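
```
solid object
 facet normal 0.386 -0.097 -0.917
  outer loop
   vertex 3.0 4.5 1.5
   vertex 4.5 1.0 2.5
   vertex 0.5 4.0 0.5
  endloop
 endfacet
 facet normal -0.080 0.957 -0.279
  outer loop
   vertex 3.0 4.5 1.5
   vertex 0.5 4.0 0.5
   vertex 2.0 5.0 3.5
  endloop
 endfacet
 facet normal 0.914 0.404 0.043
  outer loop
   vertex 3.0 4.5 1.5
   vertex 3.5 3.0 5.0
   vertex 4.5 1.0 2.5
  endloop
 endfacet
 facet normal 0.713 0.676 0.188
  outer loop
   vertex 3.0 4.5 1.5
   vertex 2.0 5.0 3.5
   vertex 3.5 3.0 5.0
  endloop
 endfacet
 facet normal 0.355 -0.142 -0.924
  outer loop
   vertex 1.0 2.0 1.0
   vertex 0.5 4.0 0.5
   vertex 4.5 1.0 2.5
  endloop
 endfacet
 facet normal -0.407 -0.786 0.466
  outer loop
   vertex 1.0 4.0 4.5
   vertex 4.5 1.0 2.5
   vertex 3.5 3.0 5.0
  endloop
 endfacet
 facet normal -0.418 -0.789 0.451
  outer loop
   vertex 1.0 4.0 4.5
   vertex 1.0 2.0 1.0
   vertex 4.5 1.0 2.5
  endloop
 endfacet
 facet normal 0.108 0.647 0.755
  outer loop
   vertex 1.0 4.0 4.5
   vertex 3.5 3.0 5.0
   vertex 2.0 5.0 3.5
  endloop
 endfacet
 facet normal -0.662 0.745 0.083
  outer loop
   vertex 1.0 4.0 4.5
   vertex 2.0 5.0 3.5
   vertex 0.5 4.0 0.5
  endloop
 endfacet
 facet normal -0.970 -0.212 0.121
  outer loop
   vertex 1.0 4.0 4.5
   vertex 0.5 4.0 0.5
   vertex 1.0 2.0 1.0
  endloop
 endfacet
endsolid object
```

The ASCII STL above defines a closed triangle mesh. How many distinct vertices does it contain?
7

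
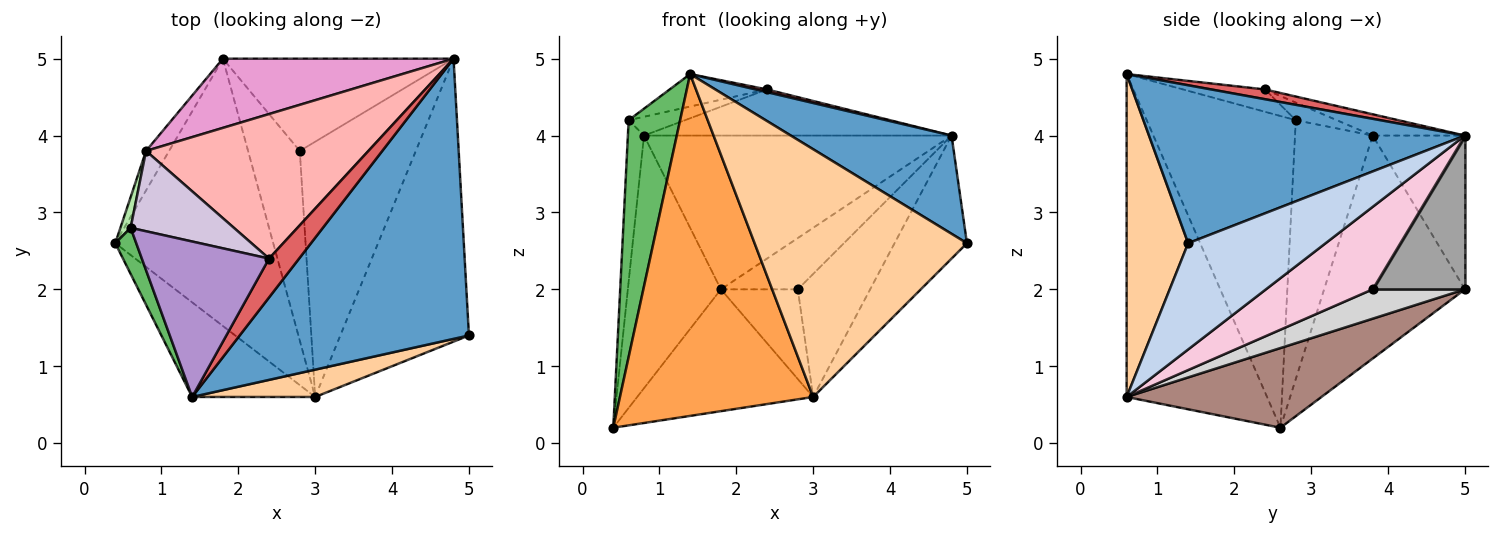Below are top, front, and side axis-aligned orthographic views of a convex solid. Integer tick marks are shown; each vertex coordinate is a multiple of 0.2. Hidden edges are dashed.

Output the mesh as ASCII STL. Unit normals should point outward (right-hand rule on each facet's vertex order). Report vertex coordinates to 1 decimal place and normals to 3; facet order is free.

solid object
 facet normal 0.545 -0.277 0.791
  outer loop
   vertex 1.4 0.6 4.8
   vertex 5.0 1.4 2.6
   vertex 4.8 5.0 4.0
  endloop
 endfacet
 facet normal 0.604 0.318 -0.731
  outer loop
   vertex 3.0 0.6 0.6
   vertex 4.8 5.0 4.0
   vertex 5.0 1.4 2.6
  endloop
 endfacet
 facet normal -0.574 -0.789 -0.219
  outer loop
   vertex 3.0 0.6 0.6
   vertex 1.4 0.6 4.8
   vertex 0.4 2.6 0.2
  endloop
 endfacet
 facet normal 0.277 -0.955 0.105
  outer loop
   vertex 3.0 0.6 0.6
   vertex 5.0 1.4 2.6
   vertex 1.4 0.6 4.8
  endloop
 endfacet
 facet normal -0.943 -0.326 0.063
  outer loop
   vertex 0.6 2.8 4.2
   vertex 0.4 2.6 0.2
   vertex 1.4 0.6 4.8
  endloop
 endfacet
 facet normal -0.978 0.203 0.039
  outer loop
   vertex 0.6 2.8 4.2
   vertex 0.8 3.8 4.0
   vertex 0.4 2.6 0.2
  endloop
 endfacet
 facet normal 0.309 -0.066 0.949
  outer loop
   vertex 2.4 2.4 4.6
   vertex 1.4 0.6 4.8
   vertex 4.8 5.0 4.0
  endloop
 endfacet
 facet normal -0.091 0.303 0.949
  outer loop
   vertex 2.4 2.4 4.6
   vertex 4.8 5.0 4.0
   vertex 0.8 3.8 4.0
  endloop
 endfacet
 facet normal -0.170 0.201 0.965
  outer loop
   vertex 2.4 2.4 4.6
   vertex 0.6 2.8 4.2
   vertex 1.4 0.6 4.8
  endloop
 endfacet
 facet normal -0.164 0.225 0.961
  outer loop
   vertex 2.4 2.4 4.6
   vertex 0.8 3.8 4.0
   vertex 0.6 2.8 4.2
  endloop
 endfacet
 facet normal 0.417 0.377 -0.827
  outer loop
   vertex 1.8 5.0 2.0
   vertex 3.0 0.6 0.6
   vertex 0.4 2.6 0.2
  endloop
 endfacet
 facet normal -0.831 0.549 -0.086
  outer loop
   vertex 1.8 5.0 2.0
   vertex 0.4 2.6 0.2
   vertex 0.8 3.8 4.0
  endloop
 endfacet
 facet normal -0.264 0.880 0.396
  outer loop
   vertex 1.8 5.0 2.0
   vertex 0.8 3.8 4.0
   vertex 4.8 5.0 4.0
  endloop
 endfacet
 facet normal 0.539 0.366 -0.759
  outer loop
   vertex 2.8 3.8 2.0
   vertex 4.8 5.0 4.0
   vertex 3.0 0.6 0.6
  endloop
 endfacet
 facet normal 0.504 0.420 -0.755
  outer loop
   vertex 2.8 3.8 2.0
   vertex 1.8 5.0 2.0
   vertex 4.8 5.0 4.0
  endloop
 endfacet
 facet normal 0.456 0.380 -0.804
  outer loop
   vertex 2.8 3.8 2.0
   vertex 3.0 0.6 0.6
   vertex 1.8 5.0 2.0
  endloop
 endfacet
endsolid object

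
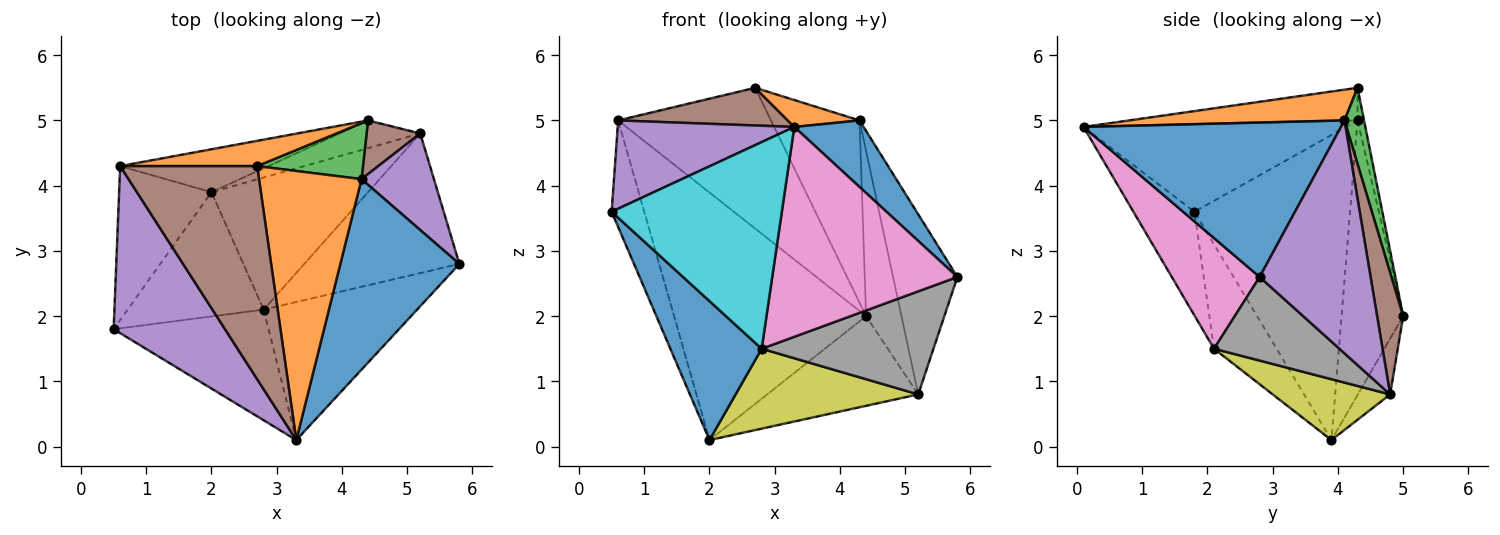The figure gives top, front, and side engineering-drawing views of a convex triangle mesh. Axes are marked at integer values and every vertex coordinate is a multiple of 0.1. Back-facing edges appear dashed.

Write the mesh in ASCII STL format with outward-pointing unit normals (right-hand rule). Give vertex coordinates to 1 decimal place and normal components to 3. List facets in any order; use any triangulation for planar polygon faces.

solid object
 facet normal 0.775 -0.209 0.597
  outer loop
   vertex 4.3 4.1 5.0
   vertex 3.3 0.1 4.9
   vertex 5.8 2.8 2.6
  endloop
 endfacet
 facet normal 0.286 -0.095 0.953
  outer loop
   vertex 4.3 4.1 5.0
   vertex 2.7 4.3 5.5
   vertex 3.3 0.1 4.9
  endloop
 endfacet
 facet normal 0.207 0.935 0.287
  outer loop
   vertex 4.3 4.1 5.0
   vertex 4.4 5.0 2.0
   vertex 2.7 4.3 5.5
  endloop
 endfacet
 facet normal -0.200 0.936 -0.289
  outer loop
   vertex 5.2 4.8 0.8
   vertex 2.0 3.9 0.1
   vertex 4.4 5.0 2.0
  endloop
 endfacet
 facet normal 0.835 0.484 0.260
  outer loop
   vertex 5.2 4.8 0.8
   vertex 4.3 4.1 5.0
   vertex 5.8 2.8 2.6
  endloop
 endfacet
 facet normal 0.574 0.779 0.253
  outer loop
   vertex 5.2 4.8 0.8
   vertex 4.4 5.0 2.0
   vertex 4.3 4.1 5.0
  endloop
 endfacet
 facet normal 0.369 -0.777 -0.511
  outer loop
   vertex 2.8 2.1 1.5
   vertex 5.8 2.8 2.6
   vertex 3.3 0.1 4.9
  endloop
 endfacet
 facet normal 0.398 -0.545 -0.738
  outer loop
   vertex 2.8 2.1 1.5
   vertex 5.2 4.8 0.8
   vertex 5.8 2.8 2.6
  endloop
 endfacet
 facet normal 0.316 -0.491 -0.812
  outer loop
   vertex 2.8 2.1 1.5
   vertex 2.0 3.9 0.1
   vertex 5.2 4.8 0.8
  endloop
 endfacet
 facet normal -0.301 -0.841 -0.450
  outer loop
   vertex 2.8 2.1 1.5
   vertex 3.3 0.1 4.9
   vertex 0.5 1.8 3.6
  endloop
 endfacet
 facet normal -0.455 -0.664 -0.593
  outer loop
   vertex 2.8 2.1 1.5
   vertex 0.5 1.8 3.6
   vertex 2.0 3.9 0.1
  endloop
 endfacet
 facet normal -0.042 0.983 0.176
  outer loop
   vertex 0.6 4.3 5.0
   vertex 2.7 4.3 5.5
   vertex 4.4 5.0 2.0
  endloop
 endfacet
 facet normal -0.302 0.939 -0.163
  outer loop
   vertex 0.6 4.3 5.0
   vertex 4.4 5.0 2.0
   vertex 2.0 3.9 0.1
  endloop
 endfacet
 facet normal -0.938 0.197 -0.284
  outer loop
   vertex 0.6 4.3 5.0
   vertex 2.0 3.9 0.1
   vertex 0.5 1.8 3.6
  endloop
 endfacet
 facet normal -0.570 -0.384 0.726
  outer loop
   vertex 0.6 4.3 5.0
   vertex 0.5 1.8 3.6
   vertex 3.3 0.1 4.9
  endloop
 endfacet
 facet normal -0.228 -0.170 0.959
  outer loop
   vertex 0.6 4.3 5.0
   vertex 3.3 0.1 4.9
   vertex 2.7 4.3 5.5
  endloop
 endfacet
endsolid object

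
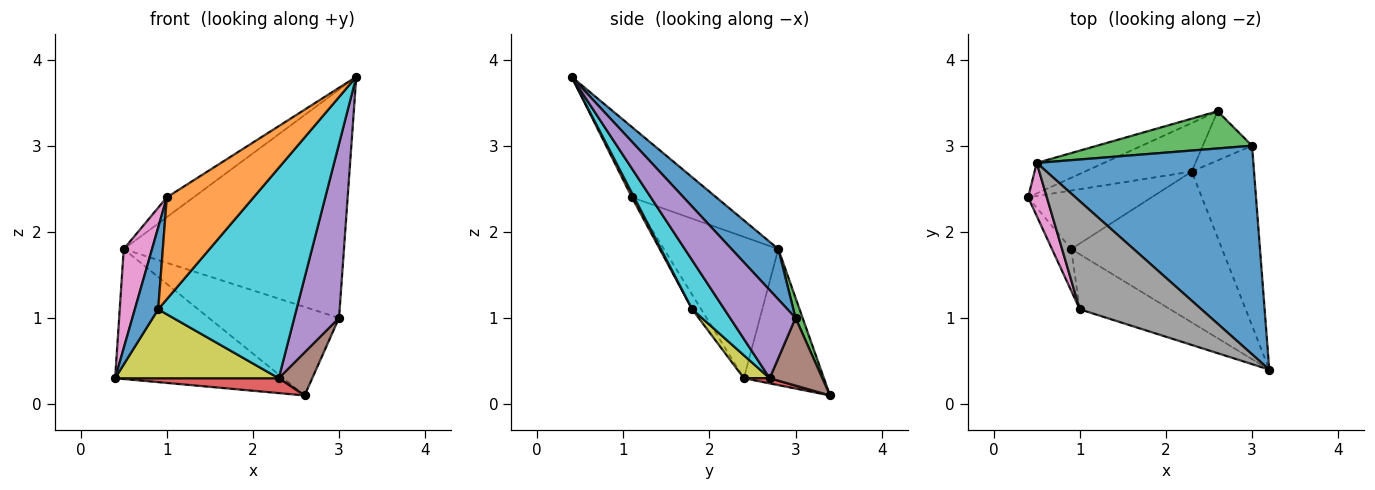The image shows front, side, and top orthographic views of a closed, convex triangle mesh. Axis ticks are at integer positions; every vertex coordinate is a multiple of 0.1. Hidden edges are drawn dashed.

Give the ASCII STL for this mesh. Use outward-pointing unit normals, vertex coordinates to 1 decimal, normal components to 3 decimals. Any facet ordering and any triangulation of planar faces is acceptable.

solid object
 facet normal 0.155 0.729 0.666
  outer loop
   vertex 0.5 2.8 1.8
   vertex 3.2 0.4 3.8
   vertex 3.0 3.0 1.0
  endloop
 endfacet
 facet normal -0.420 0.883 -0.208
  outer loop
   vertex 0.5 2.8 1.8
   vertex 2.6 3.4 0.1
   vertex 0.4 2.4 0.3
  endloop
 endfacet
 facet normal 0.050 0.921 0.387
  outer loop
   vertex 0.5 2.8 1.8
   vertex 3.0 3.0 1.0
   vertex 2.6 3.4 0.1
  endloop
 endfacet
 facet normal 0.046 -0.293 -0.955
  outer loop
   vertex 2.3 2.7 0.3
   vertex 0.4 2.4 0.3
   vertex 2.6 3.4 0.1
  endloop
 endfacet
 facet normal 0.713 -0.488 -0.504
  outer loop
   vertex 2.3 2.7 0.3
   vertex 3.0 3.0 1.0
   vertex 3.2 0.4 3.8
  endloop
 endfacet
 facet normal 0.719 -0.458 -0.523
  outer loop
   vertex 2.3 2.7 0.3
   vertex 2.6 3.4 0.1
   vertex 3.0 3.0 1.0
  endloop
 endfacet
 facet normal -0.963 -0.238 0.128
  outer loop
   vertex 1.0 1.1 2.4
   vertex 0.5 2.8 1.8
   vertex 0.4 2.4 0.3
  endloop
 endfacet
 facet normal -0.494 0.156 0.855
  outer loop
   vertex 1.0 1.1 2.4
   vertex 3.2 0.4 3.8
   vertex 0.5 2.8 1.8
  endloop
 endfacet
 facet normal 0.120 -0.757 -0.642
  outer loop
   vertex 0.9 1.8 1.1
   vertex 0.4 2.4 0.3
   vertex 2.3 2.7 0.3
  endloop
 endfacet
 facet normal 0.186 -0.798 -0.573
  outer loop
   vertex 0.9 1.8 1.1
   vertex 2.3 2.7 0.3
   vertex 3.2 0.4 3.8
  endloop
 endfacet
 facet normal -0.325 -0.843 -0.429
  outer loop
   vertex 0.9 1.8 1.1
   vertex 1.0 1.1 2.4
   vertex 0.4 2.4 0.3
  endloop
 endfacet
 facet normal 0.023 -0.880 -0.475
  outer loop
   vertex 0.9 1.8 1.1
   vertex 3.2 0.4 3.8
   vertex 1.0 1.1 2.4
  endloop
 endfacet
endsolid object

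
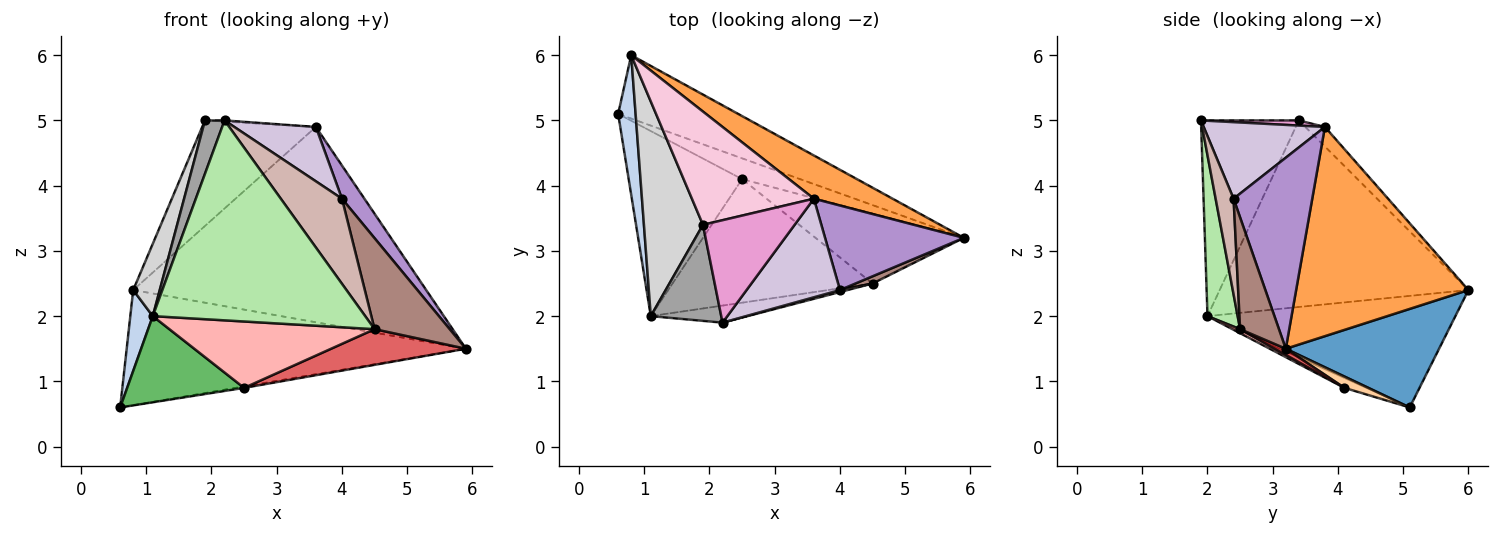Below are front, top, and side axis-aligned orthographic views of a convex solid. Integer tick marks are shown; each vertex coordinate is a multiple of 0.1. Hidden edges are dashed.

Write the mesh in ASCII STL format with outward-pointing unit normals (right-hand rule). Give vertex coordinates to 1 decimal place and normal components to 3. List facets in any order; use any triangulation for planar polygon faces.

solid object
 facet normal 0.368 0.815 -0.448
  outer loop
   vertex 0.8 6.0 2.4
   vertex 5.9 3.2 1.5
   vertex 0.6 5.1 0.6
  endloop
 endfacet
 facet normal -0.984 -0.089 0.154
  outer loop
   vertex 1.1 2.0 2.0
   vertex 0.8 6.0 2.4
   vertex 0.6 5.1 0.6
  endloop
 endfacet
 facet normal 0.498 0.847 0.187
  outer loop
   vertex 3.6 3.8 4.9
   vertex 5.9 3.2 1.5
   vertex 0.8 6.0 2.4
  endloop
 endfacet
 facet normal 0.191 0.070 -0.979
  outer loop
   vertex 2.5 4.1 0.9
   vertex 0.6 5.1 0.6
   vertex 5.9 3.2 1.5
  endloop
 endfacet
 facet normal -0.079 -0.421 -0.904
  outer loop
   vertex 2.5 4.1 0.9
   vertex 1.1 2.0 2.0
   vertex 0.6 5.1 0.6
  endloop
 endfacet
 facet normal 0.140 -0.987 -0.084
  outer loop
   vertex 4.5 2.5 1.8
   vertex 2.2 1.9 5.0
   vertex 1.1 2.0 2.0
  endloop
 endfacet
 facet normal 0.037 -0.455 -0.890
  outer loop
   vertex 4.5 2.5 1.8
   vertex 2.5 4.1 0.9
   vertex 5.9 3.2 1.5
  endloop
 endfacet
 facet normal 0.018 -0.473 -0.881
  outer loop
   vertex 4.5 2.5 1.8
   vertex 1.1 2.0 2.0
   vertex 2.5 4.1 0.9
  endloop
 endfacet
 facet normal 0.788 -0.225 0.573
  outer loop
   vertex 4.0 2.4 3.8
   vertex 5.9 3.2 1.5
   vertex 3.6 3.8 4.9
  endloop
 endfacet
 facet normal 0.583 -0.392 0.711
  outer loop
   vertex 4.0 2.4 3.8
   vertex 3.6 3.8 4.9
   vertex 2.2 1.9 5.0
  endloop
 endfacet
 facet normal 0.458 -0.886 0.070
  outer loop
   vertex 4.0 2.4 3.8
   vertex 4.5 2.5 1.8
   vertex 5.9 3.2 1.5
  endloop
 endfacet
 facet normal 0.281 -0.959 0.022
  outer loop
   vertex 4.0 2.4 3.8
   vertex 2.2 1.9 5.0
   vertex 4.5 2.5 1.8
  endloop
 endfacet
 facet normal 0.056 0.011 0.998
  outer loop
   vertex 1.9 3.4 5.0
   vertex 2.2 1.9 5.0
   vertex 3.6 3.8 4.9
  endloop
 endfacet
 facet normal -0.117 0.677 0.727
  outer loop
   vertex 1.9 3.4 5.0
   vertex 3.6 3.8 4.9
   vertex 0.8 6.0 2.4
  endloop
 endfacet
 facet normal -0.925 -0.185 0.333
  outer loop
   vertex 1.9 3.4 5.0
   vertex 1.1 2.0 2.0
   vertex 2.2 1.9 5.0
  endloop
 endfacet
 facet normal -0.949 -0.101 0.300
  outer loop
   vertex 1.9 3.4 5.0
   vertex 0.8 6.0 2.4
   vertex 1.1 2.0 2.0
  endloop
 endfacet
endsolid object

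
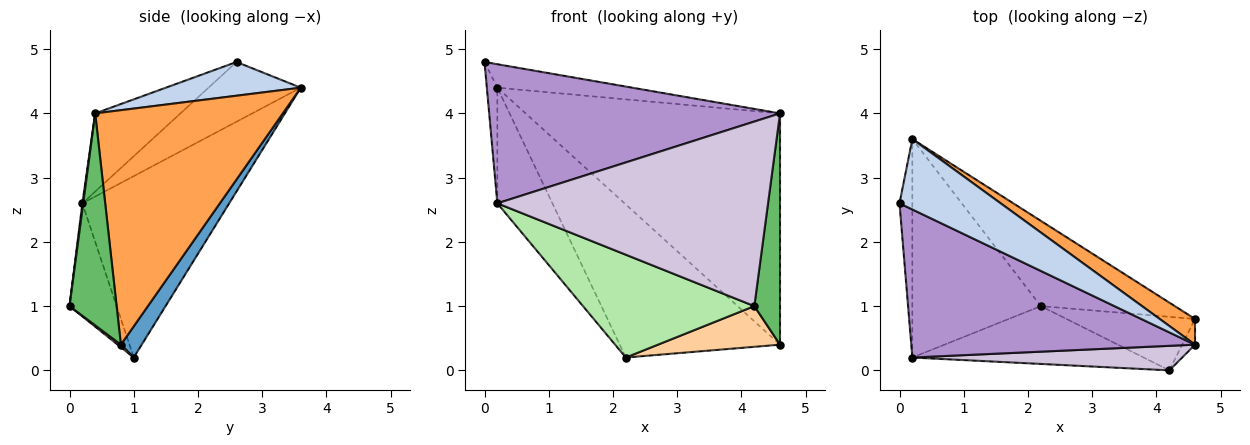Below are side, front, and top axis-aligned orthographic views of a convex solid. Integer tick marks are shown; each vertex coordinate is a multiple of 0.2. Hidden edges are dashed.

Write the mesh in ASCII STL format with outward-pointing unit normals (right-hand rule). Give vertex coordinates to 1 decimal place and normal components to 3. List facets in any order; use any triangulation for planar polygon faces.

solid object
 facet normal 0.113 0.868 -0.484
  outer loop
   vertex 2.2 1.0 0.2
   vertex 0.2 3.6 4.4
   vertex 4.6 0.8 0.4
  endloop
 endfacet
 facet normal 0.302 0.302 0.905
  outer loop
   vertex 4.6 0.4 4.0
   vertex 0.2 3.6 4.4
   vertex 0.0 2.6 4.8
  endloop
 endfacet
 facet normal 0.591 0.802 0.089
  outer loop
   vertex 4.6 0.4 4.0
   vertex 4.6 0.8 0.4
   vertex 0.2 3.6 4.4
  endloop
 endfacet
 facet normal 0.016 -0.605 -0.796
  outer loop
   vertex 4.2 0.0 1.0
   vertex 2.2 1.0 0.2
   vertex 4.6 0.8 0.4
  endloop
 endfacet
 facet normal 0.877 -0.478 -0.053
  outer loop
   vertex 4.2 0.0 1.0
   vertex 4.6 0.8 0.4
   vertex 4.6 0.4 4.0
  endloop
 endfacet
 facet normal -0.233 -0.848 -0.477
  outer loop
   vertex 0.2 0.2 2.6
   vertex 2.2 1.0 0.2
   vertex 4.2 0.0 1.0
  endloop
 endfacet
 facet normal -0.972 0.111 -0.209
  outer loop
   vertex 0.2 0.2 2.6
   vertex 0.0 2.6 4.8
   vertex 0.2 3.6 4.4
  endloop
 endfacet
 facet normal -0.780 0.293 -0.553
  outer loop
   vertex 0.2 0.2 2.6
   vertex 0.2 3.6 4.4
   vertex 2.2 1.0 0.2
  endloop
 endfacet
 facet normal -0.197 -0.671 0.715
  outer loop
   vertex 0.2 0.2 2.6
   vertex 4.6 0.4 4.0
   vertex 0.0 2.6 4.8
  endloop
 endfacet
 facet normal 0.003 -0.991 0.132
  outer loop
   vertex 0.2 0.2 2.6
   vertex 4.2 0.0 1.0
   vertex 4.6 0.4 4.0
  endloop
 endfacet
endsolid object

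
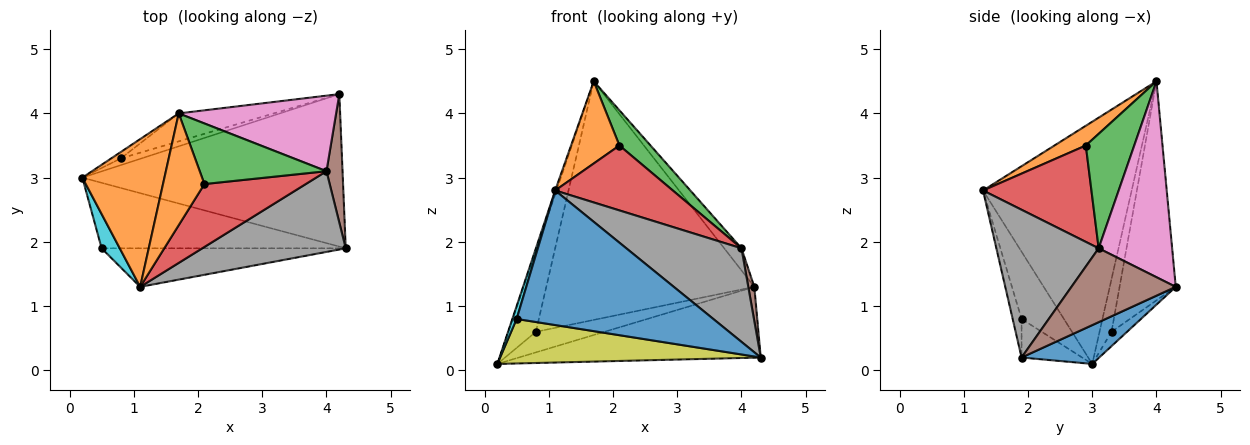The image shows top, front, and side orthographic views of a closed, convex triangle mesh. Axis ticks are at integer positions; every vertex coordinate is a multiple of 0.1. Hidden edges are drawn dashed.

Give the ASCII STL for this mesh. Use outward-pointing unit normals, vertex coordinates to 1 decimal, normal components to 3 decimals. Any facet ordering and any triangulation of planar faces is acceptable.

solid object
 facet normal 0.134 0.418 -0.899
  outer loop
   vertex 4.2 4.3 1.3
   vertex 4.3 1.9 0.2
   vertex 0.2 3.0 0.1
  endloop
 endfacet
 facet normal -0.947 0.008 0.321
  outer loop
   vertex 1.1 1.3 2.8
   vertex 1.7 4.0 4.5
   vertex 0.2 3.0 0.1
  endloop
 endfacet
 facet normal -0.210 0.929 -0.305
  outer loop
   vertex 0.8 3.3 0.6
   vertex 4.2 4.3 1.3
   vertex 0.2 3.0 0.1
  endloop
 endfacet
 facet normal -0.397 0.915 -0.073
  outer loop
   vertex 0.8 3.3 0.6
   vertex 0.2 3.0 0.1
   vertex 1.7 4.0 4.5
  endloop
 endfacet
 facet normal -0.259 0.959 -0.112
  outer loop
   vertex 0.8 3.3 0.6
   vertex 1.7 4.0 4.5
   vertex 4.2 4.3 1.3
  endloop
 endfacet
 facet normal 0.976 -0.057 0.212
  outer loop
   vertex 4.0 3.1 1.9
   vertex 4.3 1.9 0.2
   vertex 4.2 4.3 1.3
  endloop
 endfacet
 facet normal 0.767 0.180 0.616
  outer loop
   vertex 4.0 3.1 1.9
   vertex 4.2 4.3 1.3
   vertex 1.7 4.0 4.5
  endloop
 endfacet
 facet normal 0.558 -0.628 0.542
  outer loop
   vertex 4.0 3.1 1.9
   vertex 1.1 1.3 2.8
   vertex 4.3 1.9 0.2
  endloop
 endfacet
 facet normal -0.130 -0.557 -0.820
  outer loop
   vertex 0.5 1.9 0.8
   vertex 0.2 3.0 0.1
   vertex 4.3 1.9 0.2
  endloop
 endfacet
 facet normal -0.961 -0.097 0.259
  outer loop
   vertex 0.5 1.9 0.8
   vertex 1.1 1.3 2.8
   vertex 0.2 3.0 0.1
  endloop
 endfacet
 facet normal -0.043 -0.960 -0.275
  outer loop
   vertex 0.5 1.9 0.8
   vertex 4.3 1.9 0.2
   vertex 1.1 1.3 2.8
  endloop
 endfacet
 facet normal 0.359 -0.553 0.752
  outer loop
   vertex 2.1 2.9 3.5
   vertex 1.7 4.0 4.5
   vertex 1.1 1.3 2.8
  endloop
 endfacet
 facet normal 0.616 -0.396 0.682
  outer loop
   vertex 2.1 2.9 3.5
   vertex 4.0 3.1 1.9
   vertex 1.7 4.0 4.5
  endloop
 endfacet
 facet normal 0.552 -0.599 0.580
  outer loop
   vertex 2.1 2.9 3.5
   vertex 1.1 1.3 2.8
   vertex 4.0 3.1 1.9
  endloop
 endfacet
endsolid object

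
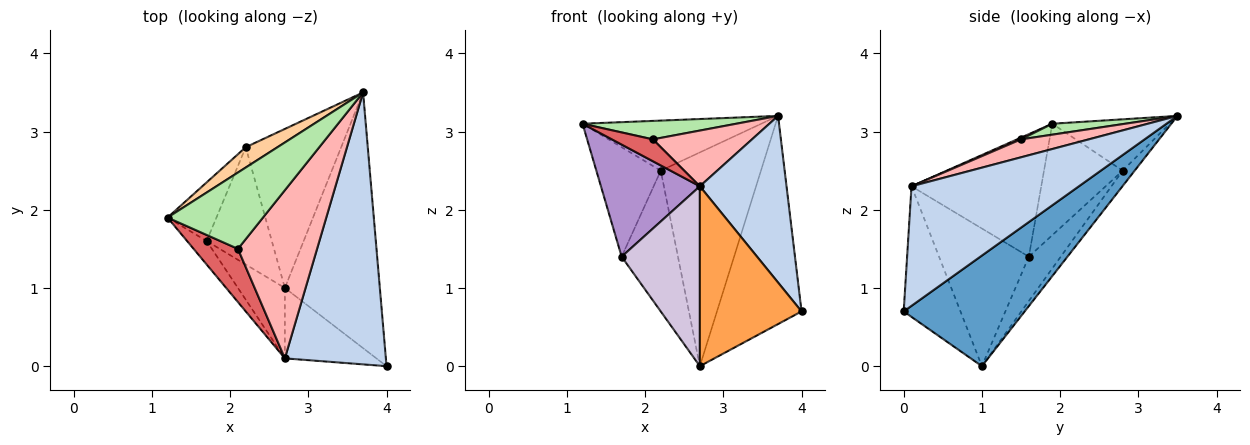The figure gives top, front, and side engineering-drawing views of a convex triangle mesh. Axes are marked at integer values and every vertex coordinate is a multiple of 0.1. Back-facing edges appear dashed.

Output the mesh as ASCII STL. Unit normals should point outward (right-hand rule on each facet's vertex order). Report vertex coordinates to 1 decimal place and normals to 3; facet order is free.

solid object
 facet normal 0.670 0.469 -0.575
  outer loop
   vertex 2.7 1.0 0.0
   vertex 3.7 3.5 3.2
   vertex 4.0 0.0 0.7
  endloop
 endfacet
 facet normal 0.710 -0.368 0.600
  outer loop
   vertex 2.7 0.1 2.3
   vertex 4.0 0.0 0.7
   vertex 3.7 3.5 3.2
  endloop
 endfacet
 facet normal -0.461 -0.826 -0.323
  outer loop
   vertex 2.7 0.1 2.3
   vertex 2.7 1.0 0.0
   vertex 4.0 0.0 0.7
  endloop
 endfacet
 facet normal -0.520 0.792 0.322
  outer loop
   vertex 2.2 2.8 2.5
   vertex 1.2 1.9 3.1
   vertex 3.7 3.5 3.2
  endloop
 endfacet
 facet normal -0.095 0.799 -0.594
  outer loop
   vertex 2.2 2.8 2.5
   vertex 3.7 3.5 3.2
   vertex 2.7 1.0 0.0
  endloop
 endfacet
 facet normal 0.111 -0.234 0.966
  outer loop
   vertex 2.1 1.5 2.9
   vertex 3.7 3.5 3.2
   vertex 1.2 1.9 3.1
  endloop
 endfacet
 facet normal 0.036 -0.380 0.924
  outer loop
   vertex 2.1 1.5 2.9
   vertex 1.2 1.9 3.1
   vertex 2.7 0.1 2.3
  endloop
 endfacet
 facet normal 0.210 -0.308 0.928
  outer loop
   vertex 2.1 1.5 2.9
   vertex 2.7 0.1 2.3
   vertex 3.7 3.5 3.2
  endloop
 endfacet
 facet normal -0.789 -0.601 -0.126
  outer loop
   vertex 1.7 1.6 1.4
   vertex 2.7 0.1 2.3
   vertex 1.2 1.9 3.1
  endloop
 endfacet
 facet normal -0.730 -0.636 -0.249
  outer loop
   vertex 1.7 1.6 1.4
   vertex 2.7 1.0 0.0
   vertex 2.7 0.1 2.3
  endloop
 endfacet
 facet normal -0.733 0.600 -0.321
  outer loop
   vertex 1.7 1.6 1.4
   vertex 1.2 1.9 3.1
   vertex 2.2 2.8 2.5
  endloop
 endfacet
 facet normal -0.399 0.704 -0.587
  outer loop
   vertex 1.7 1.6 1.4
   vertex 2.2 2.8 2.5
   vertex 2.7 1.0 0.0
  endloop
 endfacet
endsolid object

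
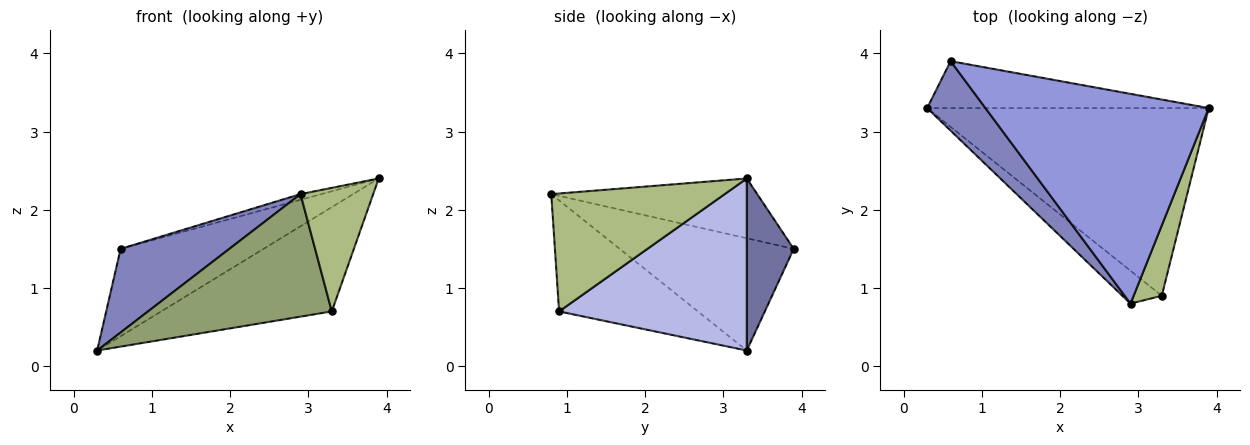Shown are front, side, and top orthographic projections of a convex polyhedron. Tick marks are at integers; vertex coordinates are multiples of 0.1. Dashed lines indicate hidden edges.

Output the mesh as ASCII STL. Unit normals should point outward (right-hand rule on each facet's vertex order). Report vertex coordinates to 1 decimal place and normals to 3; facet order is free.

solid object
 facet normal 0.278 0.846 -0.455
  outer loop
   vertex 0.6 3.9 1.5
   vertex 3.9 3.3 2.4
   vertex 0.3 3.3 0.2
  endloop
 endfacet
 facet normal -0.776 -0.485 0.403
  outer loop
   vertex 0.6 3.9 1.5
   vertex 0.3 3.3 0.2
   vertex 2.9 0.8 2.2
  endloop
 endfacet
 facet normal -0.259 0.026 0.966
  outer loop
   vertex 0.6 3.9 1.5
   vertex 2.9 0.8 2.2
   vertex 3.9 3.3 2.4
  endloop
 endfacet
 facet normal 0.471 0.428 -0.771
  outer loop
   vertex 3.3 0.9 0.7
   vertex 0.3 3.3 0.2
   vertex 3.9 3.3 2.4
  endloop
 endfacet
 facet normal -0.589 -0.780 -0.209
  outer loop
   vertex 3.3 0.9 0.7
   vertex 2.9 0.8 2.2
   vertex 0.3 3.3 0.2
  endloop
 endfacet
 facet normal 0.901 -0.377 0.215
  outer loop
   vertex 3.3 0.9 0.7
   vertex 3.9 3.3 2.4
   vertex 2.9 0.8 2.2
  endloop
 endfacet
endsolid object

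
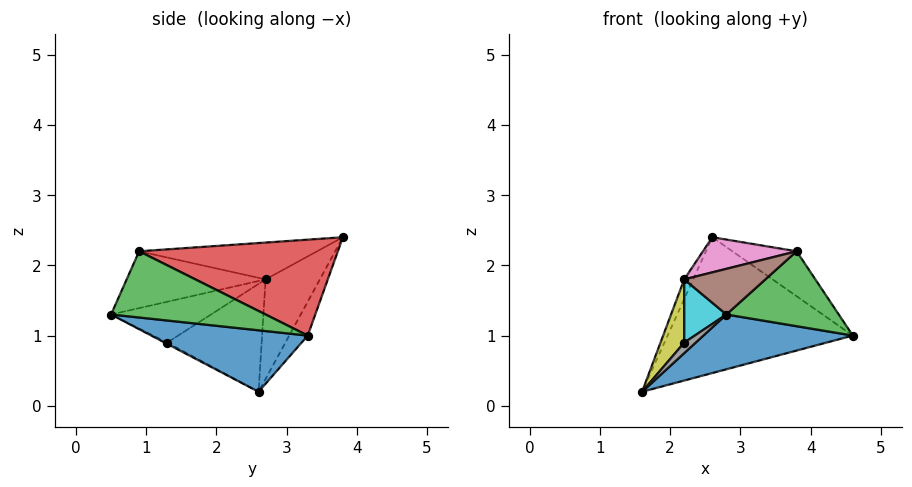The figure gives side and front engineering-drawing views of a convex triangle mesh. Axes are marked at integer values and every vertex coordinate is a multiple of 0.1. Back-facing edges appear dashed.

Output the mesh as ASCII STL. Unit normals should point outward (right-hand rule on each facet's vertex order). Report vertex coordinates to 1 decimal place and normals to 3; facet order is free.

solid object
 facet normal 0.310 -0.296 -0.903
  outer loop
   vertex 2.8 0.5 1.3
   vertex 1.6 2.6 0.2
   vertex 4.6 3.3 1.0
  endloop
 endfacet
 facet normal -0.089 0.891 -0.445
  outer loop
   vertex 2.6 3.8 2.4
   vertex 4.6 3.3 1.0
   vertex 1.6 2.6 0.2
  endloop
 endfacet
 facet normal 0.682 -0.496 -0.537
  outer loop
   vertex 3.8 0.9 2.2
   vertex 2.8 0.5 1.3
   vertex 4.6 3.3 1.0
  endloop
 endfacet
 facet normal 0.595 0.192 0.781
  outer loop
   vertex 3.8 0.9 2.2
   vertex 4.6 3.3 1.0
   vertex 2.6 3.8 2.4
  endloop
 endfacet
 facet normal -0.928 0.153 0.339
  outer loop
   vertex 2.2 2.7 1.8
   vertex 2.6 3.8 2.4
   vertex 1.6 2.6 0.2
  endloop
 endfacet
 facet normal -0.557 -0.326 0.764
  outer loop
   vertex 2.2 2.7 1.8
   vertex 2.8 0.5 1.3
   vertex 3.8 0.9 2.2
  endloop
 endfacet
 facet normal -0.504 -0.265 0.822
  outer loop
   vertex 2.2 2.7 1.8
   vertex 3.8 0.9 2.2
   vertex 2.6 3.8 2.4
  endloop
 endfacet
 facet normal -0.114 -0.511 -0.852
  outer loop
   vertex 2.2 1.3 0.9
   vertex 1.6 2.6 0.2
   vertex 2.8 0.5 1.3
  endloop
 endfacet
 facet normal -0.907 -0.228 0.354
  outer loop
   vertex 2.2 1.3 0.9
   vertex 2.2 2.7 1.8
   vertex 1.6 2.6 0.2
  endloop
 endfacet
 facet normal -0.788 -0.333 0.517
  outer loop
   vertex 2.2 1.3 0.9
   vertex 2.8 0.5 1.3
   vertex 2.2 2.7 1.8
  endloop
 endfacet
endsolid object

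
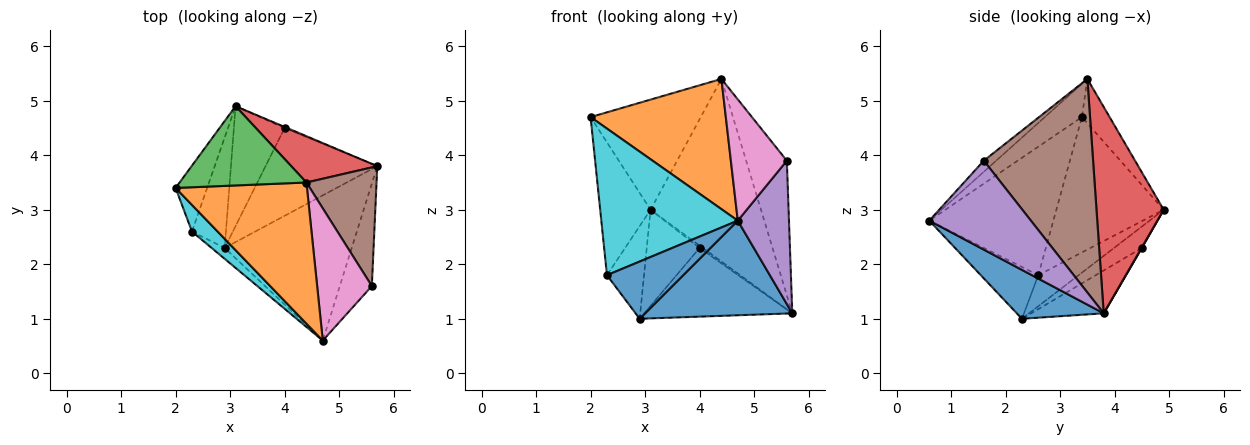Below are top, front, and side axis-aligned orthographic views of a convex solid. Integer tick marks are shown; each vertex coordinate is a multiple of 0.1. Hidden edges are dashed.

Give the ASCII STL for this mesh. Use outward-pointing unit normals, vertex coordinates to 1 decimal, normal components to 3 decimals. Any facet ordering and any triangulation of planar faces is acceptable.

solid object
 facet normal 0.307 -0.520 -0.797
  outer loop
   vertex 2.9 2.3 1.0
   vertex 5.7 3.8 1.1
   vertex 4.7 0.6 2.8
  endloop
 endfacet
 facet normal -0.183 -0.667 0.723
  outer loop
   vertex 4.4 3.5 5.4
   vertex 2.0 3.4 4.7
   vertex 4.7 0.6 2.8
  endloop
 endfacet
 facet normal -0.200 0.795 0.572
  outer loop
   vertex 3.1 4.9 3.0
   vertex 2.0 3.4 4.7
   vertex 4.4 3.5 5.4
  endloop
 endfacet
 facet normal 0.508 0.835 0.212
  outer loop
   vertex 3.1 4.9 3.0
   vertex 4.4 3.5 5.4
   vertex 5.7 3.8 1.1
  endloop
 endfacet
 facet normal 0.850 -0.428 -0.306
  outer loop
   vertex 5.6 1.6 3.9
   vertex 4.7 0.6 2.8
   vertex 5.7 3.8 1.1
  endloop
 endfacet
 facet normal 0.896 0.334 0.294
  outer loop
   vertex 5.6 1.6 3.9
   vertex 5.7 3.8 1.1
   vertex 4.4 3.5 5.4
  endloop
 endfacet
 facet normal -0.148 -0.669 0.729
  outer loop
   vertex 5.6 1.6 3.9
   vertex 4.4 3.5 5.4
   vertex 4.7 0.6 2.8
  endloop
 endfacet
 facet normal -0.886 0.416 -0.206
  outer loop
   vertex 2.3 2.6 1.8
   vertex 2.0 3.4 4.7
   vertex 3.1 4.9 3.0
  endloop
 endfacet
 facet normal -0.573 0.527 -0.628
  outer loop
   vertex 2.3 2.6 1.8
   vertex 3.1 4.9 3.0
   vertex 2.9 2.3 1.0
  endloop
 endfacet
 facet normal -0.667 -0.733 0.133
  outer loop
   vertex 2.3 2.6 1.8
   vertex 4.7 0.6 2.8
   vertex 2.0 3.4 4.7
  endloop
 endfacet
 facet normal -0.595 -0.789 -0.150
  outer loop
   vertex 2.3 2.6 1.8
   vertex 2.9 2.3 1.0
   vertex 4.7 0.6 2.8
  endloop
 endfacet
 facet normal -0.289 0.590 -0.754
  outer loop
   vertex 4.0 4.5 2.3
   vertex 5.7 3.8 1.1
   vertex 2.9 2.3 1.0
  endloop
 endfacet
 facet normal 0.082 0.907 -0.412
  outer loop
   vertex 4.0 4.5 2.3
   vertex 3.1 4.9 3.0
   vertex 5.7 3.8 1.1
  endloop
 endfacet
 facet normal -0.312 0.594 -0.741
  outer loop
   vertex 4.0 4.5 2.3
   vertex 2.9 2.3 1.0
   vertex 3.1 4.9 3.0
  endloop
 endfacet
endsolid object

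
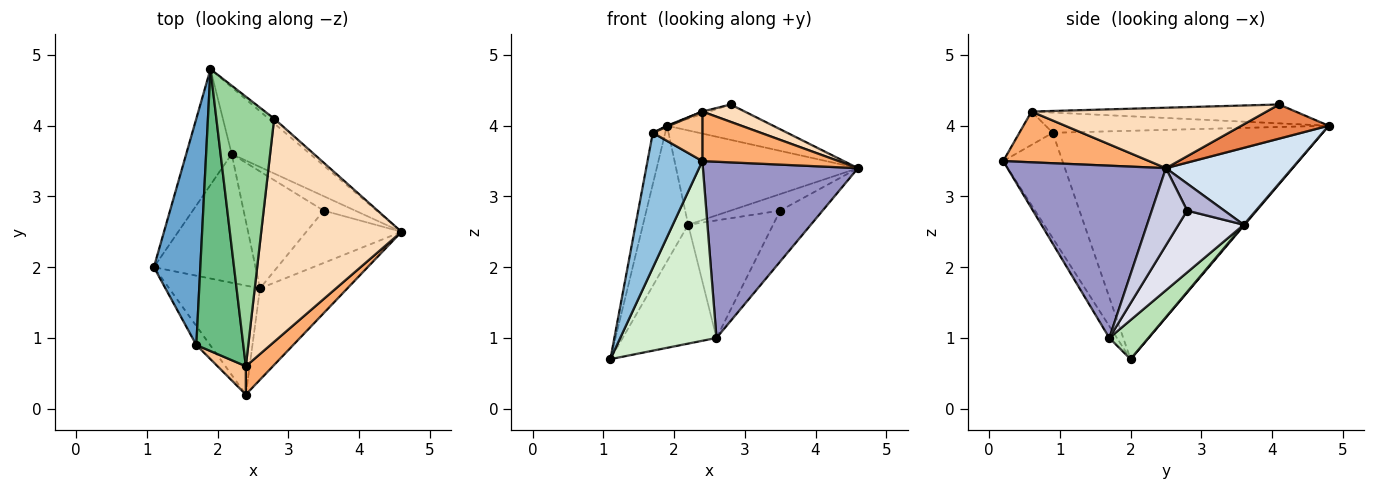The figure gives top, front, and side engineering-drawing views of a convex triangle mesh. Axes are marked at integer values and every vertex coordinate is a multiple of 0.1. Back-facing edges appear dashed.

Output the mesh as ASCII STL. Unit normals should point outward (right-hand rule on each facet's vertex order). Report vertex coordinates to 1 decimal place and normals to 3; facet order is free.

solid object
 facet normal -0.979 0.045 0.199
  outer loop
   vertex 1.7 0.9 3.9
   vertex 1.9 4.8 4.0
   vertex 1.1 2.0 0.7
  endloop
 endfacet
 facet normal -0.731 -0.676 -0.095
  outer loop
   vertex 1.7 0.9 3.9
   vertex 1.1 2.0 0.7
   vertex 2.4 0.2 3.5
  endloop
 endfacet
 facet normal 0.014 0.761 -0.649
  outer loop
   vertex 2.2 3.6 2.6
   vertex 1.1 2.0 0.7
   vertex 1.9 4.8 4.0
  endloop
 endfacet
 facet normal 0.493 0.710 -0.503
  outer loop
   vertex 2.2 3.6 2.6
   vertex 1.9 4.8 4.0
   vertex 4.6 2.5 3.4
  endloop
 endfacet
 facet normal 0.632 0.768 -0.102
  outer loop
   vertex 2.8 4.1 4.3
   vertex 4.6 2.5 3.4
   vertex 1.9 4.8 4.0
  endloop
 endfacet
 facet normal 0.681 -0.636 0.363
  outer loop
   vertex 2.4 0.6 4.2
   vertex 2.4 0.2 3.5
   vertex 4.6 2.5 3.4
  endloop
 endfacet
 facet normal -0.505 -0.750 0.428
  outer loop
   vertex 2.4 0.6 4.2
   vertex 1.7 0.9 3.9
   vertex 2.4 0.2 3.5
  endloop
 endfacet
 facet normal 0.395 -0.071 0.916
  outer loop
   vertex 2.4 0.6 4.2
   vertex 4.6 2.5 3.4
   vertex 2.8 4.1 4.3
  endloop
 endfacet
 facet normal -0.395 -0.003 0.919
  outer loop
   vertex 2.4 0.6 4.2
   vertex 1.9 4.8 4.0
   vertex 1.7 0.9 3.9
  endloop
 endfacet
 facet normal -0.310 0.008 0.951
  outer loop
   vertex 2.4 0.6 4.2
   vertex 2.8 4.1 4.3
   vertex 1.9 4.8 4.0
  endloop
 endfacet
 facet normal 0.272 0.653 -0.707
  outer loop
   vertex 2.6 1.7 1.0
   vertex 1.1 2.0 0.7
   vertex 2.2 3.6 2.6
  endloop
 endfacet
 facet normal -0.067 -0.853 -0.517
  outer loop
   vertex 2.6 1.7 1.0
   vertex 2.4 0.2 3.5
   vertex 1.1 2.0 0.7
  endloop
 endfacet
 facet normal 0.672 -0.658 -0.341
  outer loop
   vertex 2.6 1.7 1.0
   vertex 4.6 2.5 3.4
   vertex 2.4 0.2 3.5
  endloop
 endfacet
 facet normal 0.492 0.655 -0.573
  outer loop
   vertex 3.5 2.8 2.8
   vertex 2.2 3.6 2.6
   vertex 4.6 2.5 3.4
  endloop
 endfacet
 facet normal 0.502 0.603 -0.620
  outer loop
   vertex 3.5 2.8 2.8
   vertex 4.6 2.5 3.4
   vertex 2.6 1.7 1.0
  endloop
 endfacet
 facet normal 0.478 0.622 -0.620
  outer loop
   vertex 3.5 2.8 2.8
   vertex 2.6 1.7 1.0
   vertex 2.2 3.6 2.6
  endloop
 endfacet
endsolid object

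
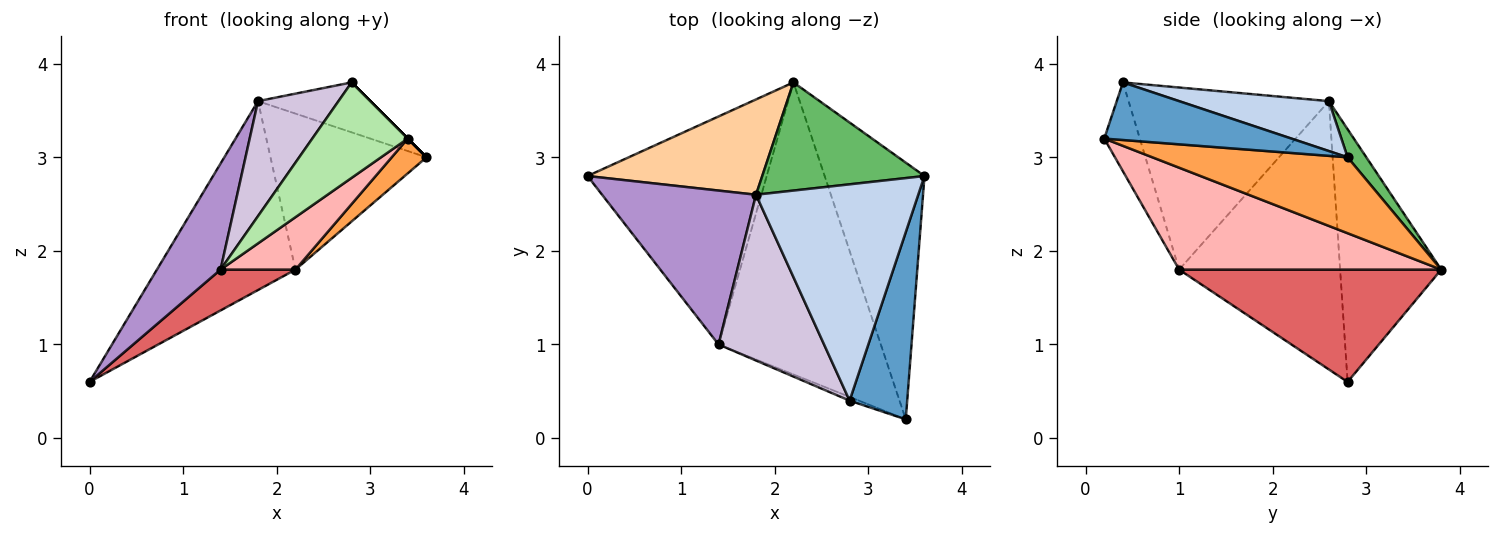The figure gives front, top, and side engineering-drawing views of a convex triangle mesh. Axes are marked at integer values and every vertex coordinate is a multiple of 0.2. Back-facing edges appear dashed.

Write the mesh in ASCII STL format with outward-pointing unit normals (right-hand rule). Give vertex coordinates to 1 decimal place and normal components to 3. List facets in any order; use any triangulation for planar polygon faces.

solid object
 facet normal 0.707 0.000 0.707
  outer loop
   vertex 2.8 0.4 3.8
   vertex 3.4 0.2 3.2
   vertex 3.6 2.8 3.0
  endloop
 endfacet
 facet normal 0.287 0.215 0.933
  outer loop
   vertex 1.8 2.6 3.6
   vertex 2.8 0.4 3.8
   vertex 3.6 2.8 3.0
  endloop
 endfacet
 facet normal 0.602 -0.107 -0.791
  outer loop
   vertex 2.2 3.8 1.8
   vertex 3.6 2.8 3.0
   vertex 3.4 0.2 3.2
  endloop
 endfacet
 facet normal -0.546 0.748 0.377
  outer loop
   vertex 2.2 3.8 1.8
   vertex 0.0 2.8 0.6
   vertex 1.8 2.6 3.6
  endloop
 endfacet
 facet normal 0.098 0.818 0.567
  outer loop
   vertex 2.2 3.8 1.8
   vertex 1.8 2.6 3.6
   vertex 3.6 2.8 3.0
  endloop
 endfacet
 facet normal -0.349 -0.936 -0.037
  outer loop
   vertex 1.4 1.0 1.8
   vertex 3.4 0.2 3.2
   vertex 2.8 0.4 3.8
  endloop
 endfacet
 facet normal 0.525 -0.150 -0.838
  outer loop
   vertex 1.4 1.0 1.8
   vertex 0.0 2.8 0.6
   vertex 2.2 3.8 1.8
  endloop
 endfacet
 facet normal 0.526 -0.150 -0.837
  outer loop
   vertex 1.4 1.0 1.8
   vertex 2.2 3.8 1.8
   vertex 3.4 0.2 3.2
  endloop
 endfacet
 facet normal -0.821 -0.324 0.471
  outer loop
   vertex 1.4 1.0 1.8
   vertex 1.8 2.6 3.6
   vertex 0.0 2.8 0.6
  endloop
 endfacet
 facet normal -0.817 -0.328 0.474
  outer loop
   vertex 1.4 1.0 1.8
   vertex 2.8 0.4 3.8
   vertex 1.8 2.6 3.6
  endloop
 endfacet
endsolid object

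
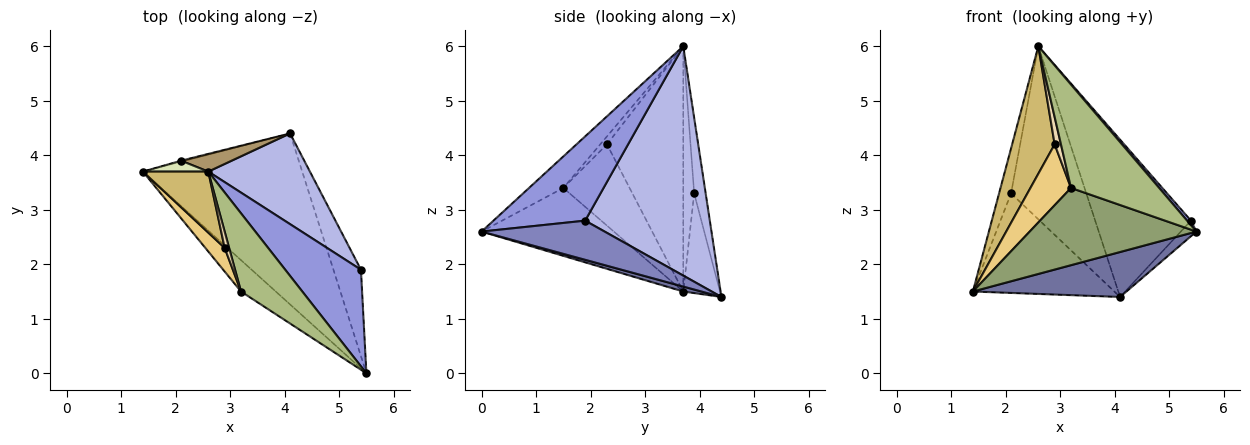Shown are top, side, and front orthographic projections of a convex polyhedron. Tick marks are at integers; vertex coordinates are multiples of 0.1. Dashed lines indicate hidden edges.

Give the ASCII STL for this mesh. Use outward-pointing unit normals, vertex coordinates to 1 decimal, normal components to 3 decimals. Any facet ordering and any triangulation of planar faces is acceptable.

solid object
 facet normal 0.030 -0.254 -0.967
  outer loop
   vertex 4.1 4.4 1.4
   vertex 5.5 0.0 2.6
   vertex 1.4 3.7 1.5
  endloop
 endfacet
 facet normal 0.814 0.103 -0.572
  outer loop
   vertex 5.4 1.9 2.8
   vertex 5.5 0.0 2.6
   vertex 4.1 4.4 1.4
  endloop
 endfacet
 facet normal 0.743 -0.031 0.668
  outer loop
   vertex 5.4 1.9 2.8
   vertex 2.6 3.7 6.0
   vertex 5.5 0.0 2.6
  endloop
 endfacet
 facet normal 0.748 0.575 0.331
  outer loop
   vertex 5.4 1.9 2.8
   vertex 4.1 4.4 1.4
   vertex 2.6 3.7 6.0
  endloop
 endfacet
 facet normal -0.592 -0.746 -0.303
  outer loop
   vertex 3.2 1.5 3.4
   vertex 1.4 3.7 1.5
   vertex 5.5 0.0 2.6
  endloop
 endfacet
 facet normal -0.296 -0.762 0.576
  outer loop
   vertex 3.2 1.5 3.4
   vertex 5.5 0.0 2.6
   vertex 2.6 3.7 6.0
  endloop
 endfacet
 facet normal -0.251 0.968 -0.010
  outer loop
   vertex 2.1 3.9 3.3
   vertex 4.1 4.4 1.4
   vertex 1.4 3.7 1.5
  endloop
 endfacet
 facet normal -0.662 0.728 0.177
  outer loop
   vertex 2.1 3.9 3.3
   vertex 1.4 3.7 1.5
   vertex 2.6 3.7 6.0
  endloop
 endfacet
 facet normal -0.150 0.984 0.101
  outer loop
   vertex 2.1 3.9 3.3
   vertex 2.6 3.7 6.0
   vertex 4.1 4.4 1.4
  endloop
 endfacet
 facet normal -0.851 -0.474 0.227
  outer loop
   vertex 2.9 2.3 4.2
   vertex 2.6 3.7 6.0
   vertex 1.4 3.7 1.5
  endloop
 endfacet
 facet normal -0.836 -0.512 0.199
  outer loop
   vertex 2.9 2.3 4.2
   vertex 1.4 3.7 1.5
   vertex 3.2 1.5 3.4
  endloop
 endfacet
 facet normal -0.675 -0.633 0.380
  outer loop
   vertex 2.9 2.3 4.2
   vertex 3.2 1.5 3.4
   vertex 2.6 3.7 6.0
  endloop
 endfacet
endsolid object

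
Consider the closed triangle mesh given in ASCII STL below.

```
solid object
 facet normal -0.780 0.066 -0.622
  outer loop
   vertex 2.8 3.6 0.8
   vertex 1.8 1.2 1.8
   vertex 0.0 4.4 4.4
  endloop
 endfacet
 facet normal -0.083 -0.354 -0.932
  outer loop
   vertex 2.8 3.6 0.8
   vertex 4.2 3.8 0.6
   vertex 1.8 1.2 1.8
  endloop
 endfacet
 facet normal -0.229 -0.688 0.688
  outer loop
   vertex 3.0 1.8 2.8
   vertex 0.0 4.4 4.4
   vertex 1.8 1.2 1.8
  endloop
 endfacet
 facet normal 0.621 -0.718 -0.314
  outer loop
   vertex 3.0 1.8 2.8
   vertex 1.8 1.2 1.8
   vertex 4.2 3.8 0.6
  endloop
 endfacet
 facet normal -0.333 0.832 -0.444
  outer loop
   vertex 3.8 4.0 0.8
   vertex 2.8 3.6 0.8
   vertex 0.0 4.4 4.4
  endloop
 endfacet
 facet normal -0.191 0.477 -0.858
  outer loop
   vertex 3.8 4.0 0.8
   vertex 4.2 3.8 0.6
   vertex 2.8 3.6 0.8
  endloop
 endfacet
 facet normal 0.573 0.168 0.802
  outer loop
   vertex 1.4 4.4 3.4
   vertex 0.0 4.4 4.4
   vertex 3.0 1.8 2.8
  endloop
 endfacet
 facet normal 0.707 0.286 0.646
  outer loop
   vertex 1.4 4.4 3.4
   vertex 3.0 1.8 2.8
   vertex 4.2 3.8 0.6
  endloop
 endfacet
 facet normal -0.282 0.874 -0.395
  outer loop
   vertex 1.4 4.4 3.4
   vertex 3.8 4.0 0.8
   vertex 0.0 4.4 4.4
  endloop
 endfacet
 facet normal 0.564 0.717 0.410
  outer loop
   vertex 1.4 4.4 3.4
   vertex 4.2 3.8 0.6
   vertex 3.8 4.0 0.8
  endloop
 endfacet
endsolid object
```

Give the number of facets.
10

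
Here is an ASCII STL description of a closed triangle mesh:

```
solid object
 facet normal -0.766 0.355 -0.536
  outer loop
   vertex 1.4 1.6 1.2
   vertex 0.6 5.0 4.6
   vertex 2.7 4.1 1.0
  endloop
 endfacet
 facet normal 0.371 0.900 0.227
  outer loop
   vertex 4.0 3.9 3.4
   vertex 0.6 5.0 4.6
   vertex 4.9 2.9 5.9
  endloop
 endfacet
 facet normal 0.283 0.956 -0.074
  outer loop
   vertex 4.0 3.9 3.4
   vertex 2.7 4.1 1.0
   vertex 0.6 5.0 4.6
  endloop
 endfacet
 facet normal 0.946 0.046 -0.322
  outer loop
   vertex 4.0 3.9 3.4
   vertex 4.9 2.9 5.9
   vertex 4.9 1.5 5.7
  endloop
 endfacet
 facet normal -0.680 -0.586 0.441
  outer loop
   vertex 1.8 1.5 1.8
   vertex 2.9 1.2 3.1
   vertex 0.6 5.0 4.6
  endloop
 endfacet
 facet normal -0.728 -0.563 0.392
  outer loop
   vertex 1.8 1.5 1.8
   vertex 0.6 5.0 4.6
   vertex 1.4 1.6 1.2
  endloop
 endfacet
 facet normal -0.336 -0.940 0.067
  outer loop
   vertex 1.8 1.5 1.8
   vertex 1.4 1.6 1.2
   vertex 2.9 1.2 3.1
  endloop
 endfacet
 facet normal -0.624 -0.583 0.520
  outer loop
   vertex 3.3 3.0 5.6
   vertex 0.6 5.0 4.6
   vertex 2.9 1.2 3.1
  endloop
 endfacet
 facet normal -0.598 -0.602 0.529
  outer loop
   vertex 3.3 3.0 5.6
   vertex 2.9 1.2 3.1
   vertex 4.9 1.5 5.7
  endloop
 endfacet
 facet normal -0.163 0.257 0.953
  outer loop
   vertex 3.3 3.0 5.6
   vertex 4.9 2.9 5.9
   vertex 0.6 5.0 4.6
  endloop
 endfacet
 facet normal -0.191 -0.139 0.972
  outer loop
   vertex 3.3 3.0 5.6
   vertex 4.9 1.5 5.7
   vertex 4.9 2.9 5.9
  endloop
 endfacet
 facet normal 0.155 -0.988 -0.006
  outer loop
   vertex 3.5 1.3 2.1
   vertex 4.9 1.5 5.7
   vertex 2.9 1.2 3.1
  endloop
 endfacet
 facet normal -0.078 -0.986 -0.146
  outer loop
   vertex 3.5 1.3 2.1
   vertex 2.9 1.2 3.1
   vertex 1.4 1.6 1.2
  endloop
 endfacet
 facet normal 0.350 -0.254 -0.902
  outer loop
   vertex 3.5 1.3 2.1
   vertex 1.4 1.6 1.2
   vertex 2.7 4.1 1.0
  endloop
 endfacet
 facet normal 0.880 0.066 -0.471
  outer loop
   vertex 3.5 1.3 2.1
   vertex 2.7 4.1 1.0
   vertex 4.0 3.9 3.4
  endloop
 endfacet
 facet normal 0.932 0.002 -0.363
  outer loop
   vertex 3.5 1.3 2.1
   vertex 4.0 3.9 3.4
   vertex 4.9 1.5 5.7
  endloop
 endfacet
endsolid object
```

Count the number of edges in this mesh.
24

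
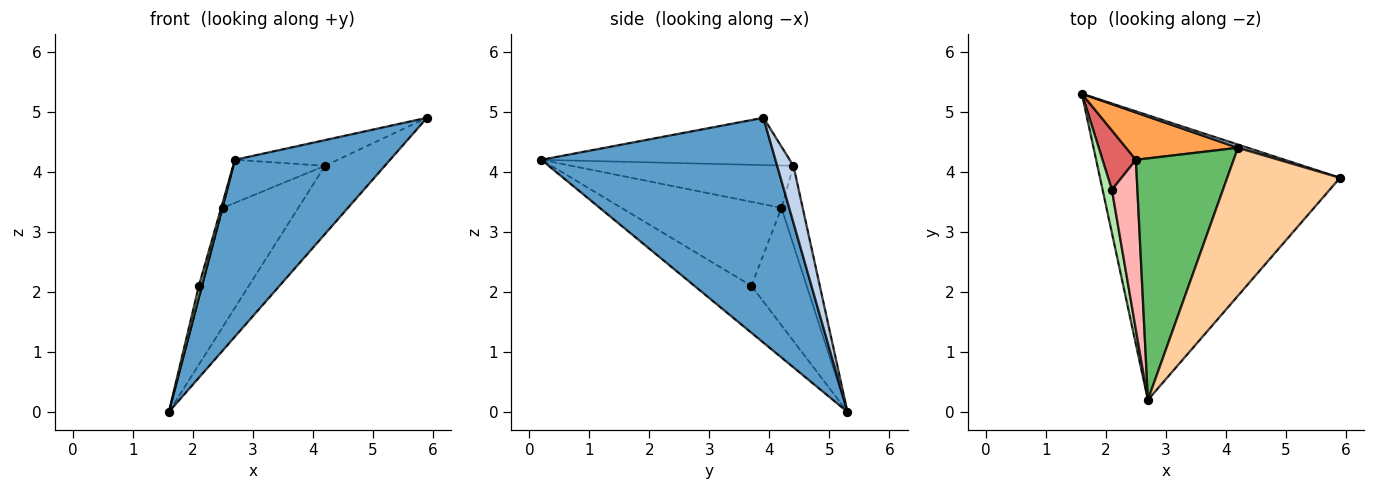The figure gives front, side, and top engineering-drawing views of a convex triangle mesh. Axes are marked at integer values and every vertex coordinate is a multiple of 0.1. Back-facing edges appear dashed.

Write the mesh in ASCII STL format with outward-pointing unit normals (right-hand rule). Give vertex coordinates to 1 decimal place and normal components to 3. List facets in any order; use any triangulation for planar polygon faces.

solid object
 facet normal 0.623 -0.413 -0.665
  outer loop
   vertex 2.7 0.2 4.2
   vertex 1.6 5.3 0.0
   vertex 5.9 3.9 4.9
  endloop
 endfacet
 facet normal 0.262 0.964 0.045
  outer loop
   vertex 4.2 4.4 4.1
   vertex 5.9 3.9 4.9
   vertex 1.6 5.3 0.0
  endloop
 endfacet
 facet normal -0.253 0.899 0.358
  outer loop
   vertex 4.2 4.4 4.1
   vertex 1.6 5.3 0.0
   vertex 2.5 4.2 3.4
  endloop
 endfacet
 facet normal -0.382 0.158 0.911
  outer loop
   vertex 4.2 4.4 4.1
   vertex 2.7 0.2 4.2
   vertex 5.9 3.9 4.9
  endloop
 endfacet
 facet normal -0.392 0.162 0.906
  outer loop
   vertex 4.2 4.4 4.1
   vertex 2.5 4.2 3.4
   vertex 2.7 0.2 4.2
  endloop
 endfacet
 facet normal -0.980 -0.052 0.194
  outer loop
   vertex 2.1 3.7 2.1
   vertex 1.6 5.3 0.0
   vertex 2.7 0.2 4.2
  endloop
 endfacet
 facet normal -0.960 0.058 0.273
  outer loop
   vertex 2.1 3.7 2.1
   vertex 2.5 4.2 3.4
   vertex 1.6 5.3 0.0
  endloop
 endfacet
 facet normal -0.957 0.010 0.290
  outer loop
   vertex 2.1 3.7 2.1
   vertex 2.7 0.2 4.2
   vertex 2.5 4.2 3.4
  endloop
 endfacet
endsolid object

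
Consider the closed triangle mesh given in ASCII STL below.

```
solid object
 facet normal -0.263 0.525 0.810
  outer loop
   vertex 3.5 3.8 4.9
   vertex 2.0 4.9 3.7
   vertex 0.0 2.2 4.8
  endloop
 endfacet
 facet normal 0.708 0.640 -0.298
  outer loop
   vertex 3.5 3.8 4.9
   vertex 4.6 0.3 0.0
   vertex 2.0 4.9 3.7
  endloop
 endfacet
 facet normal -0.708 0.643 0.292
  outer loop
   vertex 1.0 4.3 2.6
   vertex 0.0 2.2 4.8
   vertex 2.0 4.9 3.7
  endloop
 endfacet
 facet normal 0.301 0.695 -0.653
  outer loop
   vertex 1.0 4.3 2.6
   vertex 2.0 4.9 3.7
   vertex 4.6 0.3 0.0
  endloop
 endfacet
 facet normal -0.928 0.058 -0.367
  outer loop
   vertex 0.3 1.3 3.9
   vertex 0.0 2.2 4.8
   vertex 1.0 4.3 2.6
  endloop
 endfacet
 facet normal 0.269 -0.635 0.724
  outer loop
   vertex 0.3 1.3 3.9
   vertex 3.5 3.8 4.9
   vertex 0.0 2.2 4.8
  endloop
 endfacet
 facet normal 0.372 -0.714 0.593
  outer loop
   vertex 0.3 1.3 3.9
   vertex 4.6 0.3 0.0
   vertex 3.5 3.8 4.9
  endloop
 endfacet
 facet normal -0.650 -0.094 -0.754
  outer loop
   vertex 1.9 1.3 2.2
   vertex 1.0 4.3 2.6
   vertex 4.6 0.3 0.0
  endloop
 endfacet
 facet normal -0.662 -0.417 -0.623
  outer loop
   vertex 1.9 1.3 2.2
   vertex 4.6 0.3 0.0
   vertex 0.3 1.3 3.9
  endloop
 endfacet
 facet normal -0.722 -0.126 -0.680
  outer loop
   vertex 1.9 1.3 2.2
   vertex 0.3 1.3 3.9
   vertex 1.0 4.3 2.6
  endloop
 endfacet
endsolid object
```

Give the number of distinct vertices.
7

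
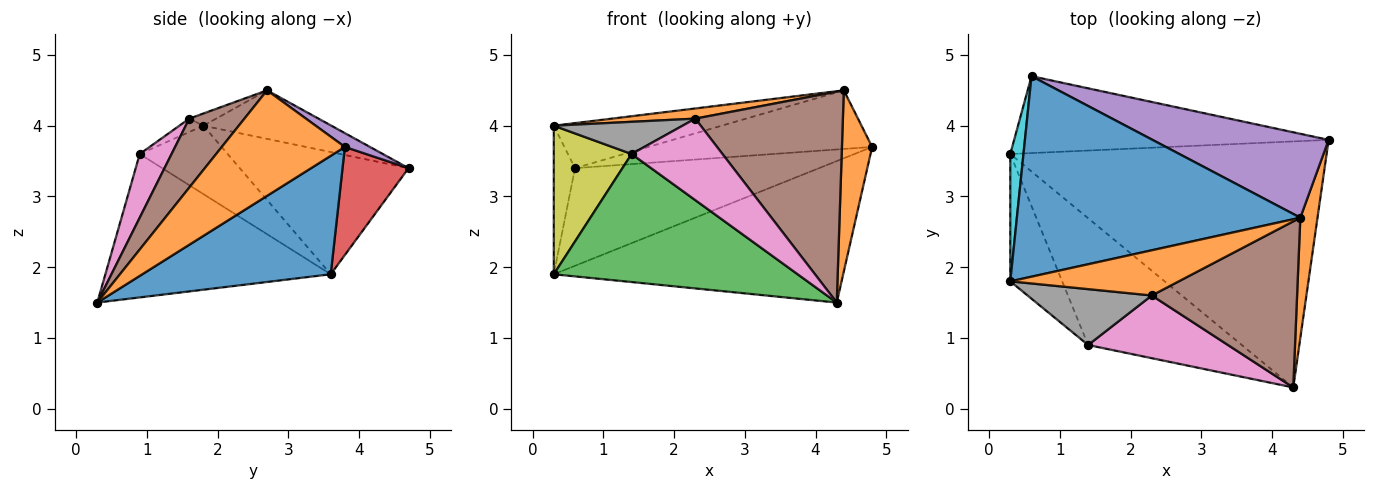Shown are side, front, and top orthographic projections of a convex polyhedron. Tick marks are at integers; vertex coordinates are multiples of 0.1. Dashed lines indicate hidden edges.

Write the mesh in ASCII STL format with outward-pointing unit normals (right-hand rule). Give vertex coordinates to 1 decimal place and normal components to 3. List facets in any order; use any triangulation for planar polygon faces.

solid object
 facet normal 0.309 0.474 -0.825
  outer loop
   vertex 4.3 0.3 1.5
   vertex 0.3 3.6 1.9
   vertex 4.8 3.8 3.7
  endloop
 endfacet
 facet normal 0.959 -0.235 0.156
  outer loop
   vertex 4.4 2.7 4.5
   vertex 4.3 0.3 1.5
   vertex 4.8 3.8 3.7
  endloop
 endfacet
 facet normal -0.549 -0.594 -0.588
  outer loop
   vertex 1.4 0.9 3.6
   vertex 0.3 3.6 1.9
   vertex 4.3 0.3 1.5
  endloop
 endfacet
 facet normal 0.208 0.768 -0.605
  outer loop
   vertex 0.6 4.7 3.4
   vertex 4.8 3.8 3.7
   vertex 0.3 3.6 1.9
  endloop
 endfacet
 facet normal 0.064 0.572 0.818
  outer loop
   vertex 0.6 4.7 3.4
   vertex 4.4 2.7 4.5
   vertex 4.8 3.8 3.7
  endloop
 endfacet
 facet normal 0.282 -0.754 0.594
  outer loop
   vertex 2.3 1.6 4.1
   vertex 4.3 0.3 1.5
   vertex 4.4 2.7 4.5
  endloop
 endfacet
 facet normal 0.268 -0.764 0.588
  outer loop
   vertex 2.3 1.6 4.1
   vertex 1.4 0.9 3.6
   vertex 4.3 0.3 1.5
  endloop
 endfacet
 facet normal -0.093 -0.497 0.863
  outer loop
   vertex 0.3 1.8 4.0
   vertex 1.4 0.9 3.6
   vertex 2.3 1.6 4.1
  endloop
 endfacet
 facet normal -0.651 -0.576 -0.494
  outer loop
   vertex 0.3 1.8 4.0
   vertex 0.3 3.6 1.9
   vertex 1.4 0.9 3.6
  endloop
 endfacet
 facet normal -0.987 0.124 0.106
  outer loop
   vertex 0.3 1.8 4.0
   vertex 0.6 4.7 3.4
   vertex 0.3 3.6 1.9
  endloop
 endfacet
 facet normal -0.165 0.216 0.962
  outer loop
   vertex 0.3 1.8 4.0
   vertex 4.4 2.7 4.5
   vertex 0.6 4.7 3.4
  endloop
 endfacet
 facet normal -0.071 -0.219 0.973
  outer loop
   vertex 0.3 1.8 4.0
   vertex 2.3 1.6 4.1
   vertex 4.4 2.7 4.5
  endloop
 endfacet
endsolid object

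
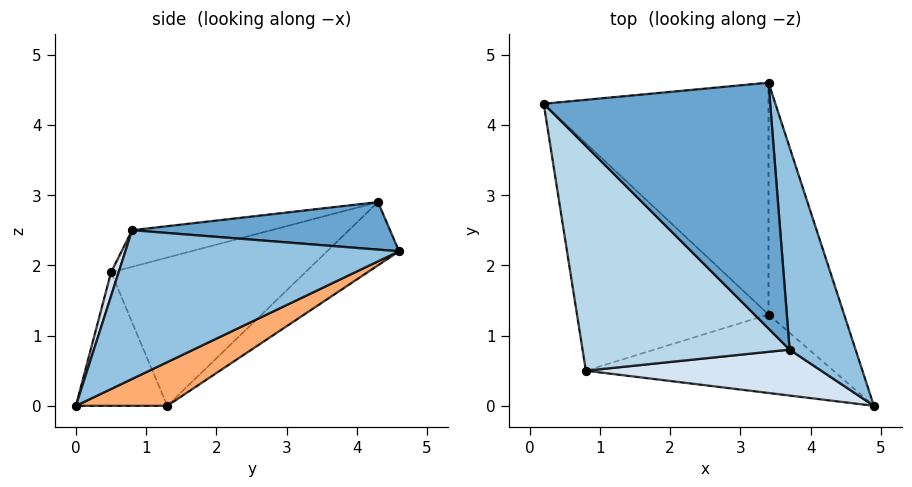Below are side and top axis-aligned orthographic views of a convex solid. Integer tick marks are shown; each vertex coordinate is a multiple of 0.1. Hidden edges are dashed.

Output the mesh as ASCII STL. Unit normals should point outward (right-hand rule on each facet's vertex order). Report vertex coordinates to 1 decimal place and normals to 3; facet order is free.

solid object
 facet normal 0.204 0.093 0.974
  outer loop
   vertex 3.7 0.8 2.5
   vertex 3.4 4.6 2.2
   vertex 0.2 4.3 2.9
  endloop
 endfacet
 facet normal 0.909 0.104 0.403
  outer loop
   vertex 3.7 0.8 2.5
   vertex 4.9 0.0 0.0
   vertex 3.4 4.6 2.2
  endloop
 endfacet
 facet normal -0.167 -0.276 0.947
  outer loop
   vertex 0.8 0.5 1.9
   vertex 3.7 0.8 2.5
   vertex 0.2 4.3 2.9
  endloop
 endfacet
 facet normal 0.032 -0.947 0.319
  outer loop
   vertex 0.8 0.5 1.9
   vertex 4.9 0.0 0.0
   vertex 3.7 0.8 2.5
  endloop
 endfacet
 facet normal -0.228 0.540 -0.810
  outer loop
   vertex 3.4 1.3 0.0
   vertex 0.2 4.3 2.9
   vertex 3.4 4.6 2.2
  endloop
 endfacet
 facet normal 0.433 0.500 -0.750
  outer loop
   vertex 3.4 1.3 0.0
   vertex 3.4 4.6 2.2
   vertex 4.9 0.0 0.0
  endloop
 endfacet
 facet normal -0.608 0.111 -0.786
  outer loop
   vertex 3.4 1.3 0.0
   vertex 0.8 0.5 1.9
   vertex 0.2 4.3 2.9
  endloop
 endfacet
 facet normal -0.416 -0.480 -0.772
  outer loop
   vertex 3.4 1.3 0.0
   vertex 4.9 0.0 0.0
   vertex 0.8 0.5 1.9
  endloop
 endfacet
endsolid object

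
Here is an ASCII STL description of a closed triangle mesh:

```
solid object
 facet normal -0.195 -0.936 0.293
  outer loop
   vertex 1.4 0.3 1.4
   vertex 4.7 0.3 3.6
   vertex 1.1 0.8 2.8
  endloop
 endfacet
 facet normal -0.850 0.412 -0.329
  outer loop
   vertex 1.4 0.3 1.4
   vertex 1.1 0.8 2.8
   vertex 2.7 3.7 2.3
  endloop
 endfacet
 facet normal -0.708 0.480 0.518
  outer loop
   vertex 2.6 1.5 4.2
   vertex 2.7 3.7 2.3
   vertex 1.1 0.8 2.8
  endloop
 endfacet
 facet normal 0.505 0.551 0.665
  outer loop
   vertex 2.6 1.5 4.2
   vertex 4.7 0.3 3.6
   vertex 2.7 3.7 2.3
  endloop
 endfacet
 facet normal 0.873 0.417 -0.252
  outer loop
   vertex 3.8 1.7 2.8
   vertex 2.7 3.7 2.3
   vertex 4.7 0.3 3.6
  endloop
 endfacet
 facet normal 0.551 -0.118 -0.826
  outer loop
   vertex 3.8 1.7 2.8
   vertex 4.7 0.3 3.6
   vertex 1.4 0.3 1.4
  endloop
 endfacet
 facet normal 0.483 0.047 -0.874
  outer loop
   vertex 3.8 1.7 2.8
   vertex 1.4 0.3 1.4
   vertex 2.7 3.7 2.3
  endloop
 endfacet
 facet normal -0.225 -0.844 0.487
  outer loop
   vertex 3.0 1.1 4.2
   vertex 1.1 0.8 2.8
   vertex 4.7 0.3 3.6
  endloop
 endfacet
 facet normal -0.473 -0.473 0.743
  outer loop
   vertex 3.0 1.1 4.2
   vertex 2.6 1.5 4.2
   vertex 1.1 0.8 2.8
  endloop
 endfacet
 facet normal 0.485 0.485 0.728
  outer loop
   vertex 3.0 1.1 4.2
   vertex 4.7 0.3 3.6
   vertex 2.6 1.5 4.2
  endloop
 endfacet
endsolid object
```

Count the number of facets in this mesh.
10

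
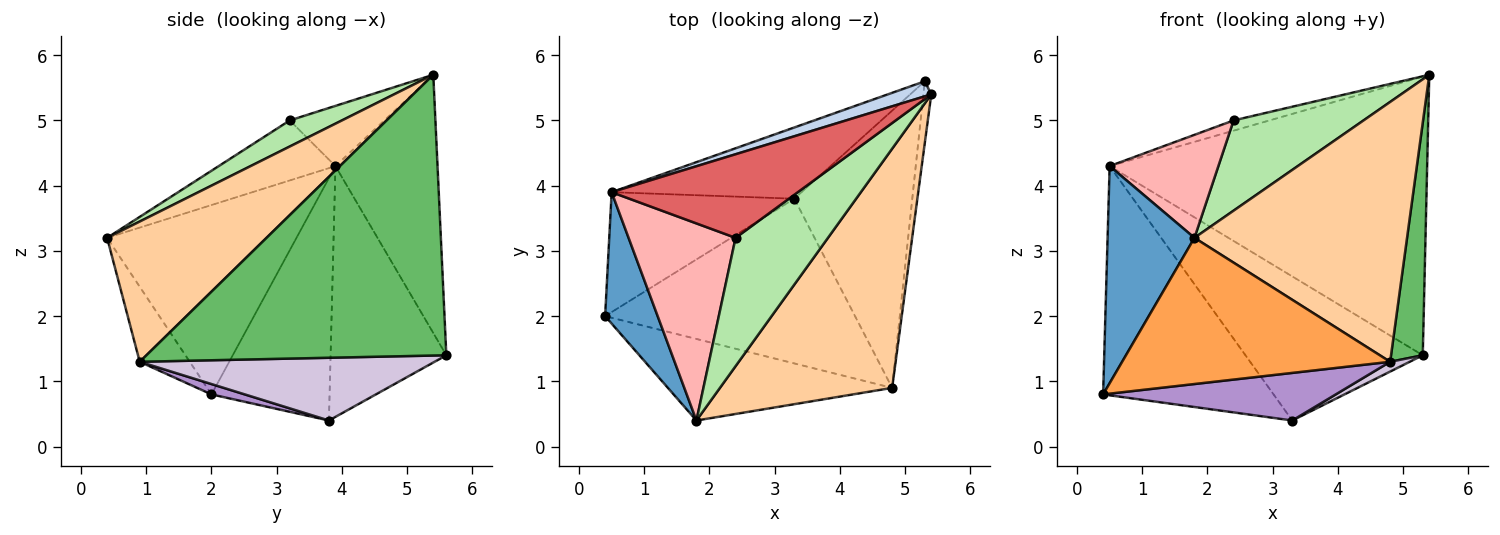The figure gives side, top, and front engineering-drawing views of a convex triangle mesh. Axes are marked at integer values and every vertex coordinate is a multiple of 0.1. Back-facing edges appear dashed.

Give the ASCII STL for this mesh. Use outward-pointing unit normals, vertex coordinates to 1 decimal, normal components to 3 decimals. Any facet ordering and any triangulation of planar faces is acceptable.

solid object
 facet normal -0.881 -0.404 0.245
  outer loop
   vertex 0.5 3.9 4.3
   vertex 0.4 2.0 0.8
   vertex 1.8 0.4 3.2
  endloop
 endfacet
 facet normal -0.306 0.951 0.051
  outer loop
   vertex 0.5 3.9 4.3
   vertex 5.4 5.4 5.7
   vertex 5.3 5.6 1.4
  endloop
 endfacet
 facet normal -0.161 -0.862 -0.481
  outer loop
   vertex 4.8 0.9 1.3
   vertex 1.8 0.4 3.2
   vertex 0.4 2.0 0.8
  endloop
 endfacet
 facet normal 0.483 -0.644 0.593
  outer loop
   vertex 4.8 0.9 1.3
   vertex 5.4 5.4 5.7
   vertex 1.8 0.4 3.2
  endloop
 endfacet
 facet normal 0.994 -0.105 -0.028
  outer loop
   vertex 4.8 0.9 1.3
   vertex 5.3 5.6 1.4
   vertex 5.4 5.4 5.7
  endloop
 endfacet
 facet normal 0.225 -0.561 0.797
  outer loop
   vertex 2.4 3.2 5.0
   vertex 1.8 0.4 3.2
   vertex 5.4 5.4 5.7
  endloop
 endfacet
 facet normal -0.306 0.116 0.945
  outer loop
   vertex 2.4 3.2 5.0
   vertex 5.4 5.4 5.7
   vertex 0.5 3.9 4.3
  endloop
 endfacet
 facet normal -0.445 -0.415 0.794
  outer loop
   vertex 2.4 3.2 5.0
   vertex 0.5 3.9 4.3
   vertex 1.8 0.4 3.2
  endloop
 endfacet
 facet normal 0.040 -0.277 -0.960
  outer loop
   vertex 3.3 3.8 0.4
   vertex 4.8 0.9 1.3
   vertex 0.4 2.0 0.8
  endloop
 endfacet
 facet normal 0.469 -0.031 -0.882
  outer loop
   vertex 3.3 3.8 0.4
   vertex 5.3 5.6 1.4
   vertex 4.8 0.9 1.3
  endloop
 endfacet
 facet normal -0.523 0.755 -0.395
  outer loop
   vertex 3.3 3.8 0.4
   vertex 0.4 2.0 0.8
   vertex 0.5 3.9 4.3
  endloop
 endfacet
 facet normal -0.505 0.774 -0.382
  outer loop
   vertex 3.3 3.8 0.4
   vertex 0.5 3.9 4.3
   vertex 5.3 5.6 1.4
  endloop
 endfacet
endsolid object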